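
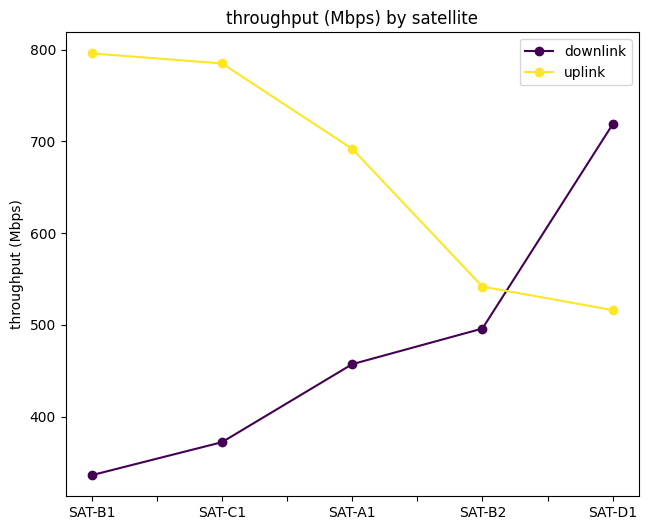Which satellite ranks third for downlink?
Top 4 for downlink: SAT-D1 ≈ 700, SAT-B2 ≈ 500, SAT-A1 ≈ 450, SAT-C1 ≈ 350.

SAT-A1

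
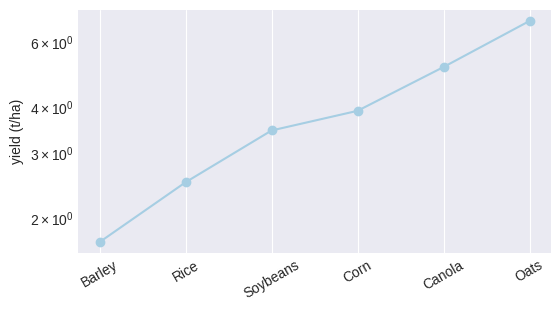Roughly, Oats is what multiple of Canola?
≈ 1.4×

Oats ≈ 7.0, Canola ≈ 5.0; 7.0/5.0 ≈ 1.4.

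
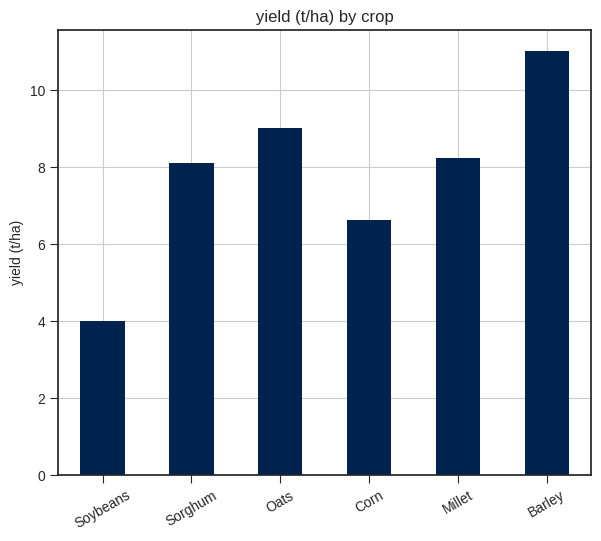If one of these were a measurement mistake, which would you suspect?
Soybeans

Soybeans ≈ 4; the rest sit between ≈ 7 and ≈ 11.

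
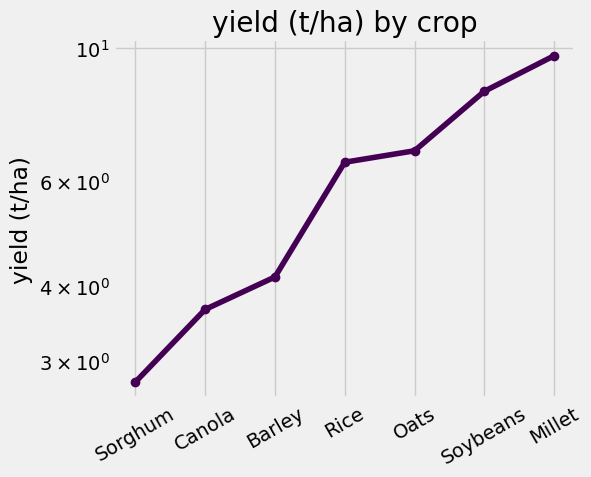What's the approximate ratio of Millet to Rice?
Millet ≈ 10, Rice ≈ 6; 10/6 ≈ 1.67.

≈ 1.67×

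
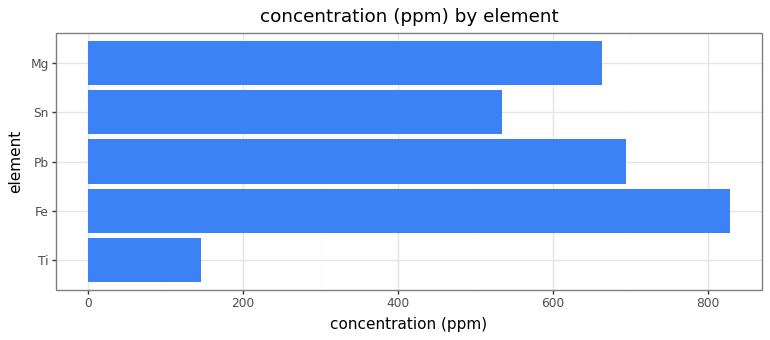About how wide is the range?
≈ 700

Max Fe ≈ 800, min Ti ≈ 100; range ≈ 700.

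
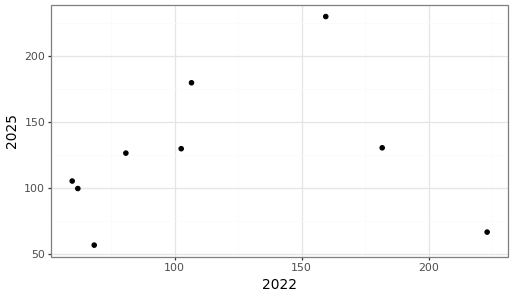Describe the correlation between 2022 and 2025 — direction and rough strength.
no clear correlation

Points are roughly uncorrelated; weak (|r| ≈ 0.1).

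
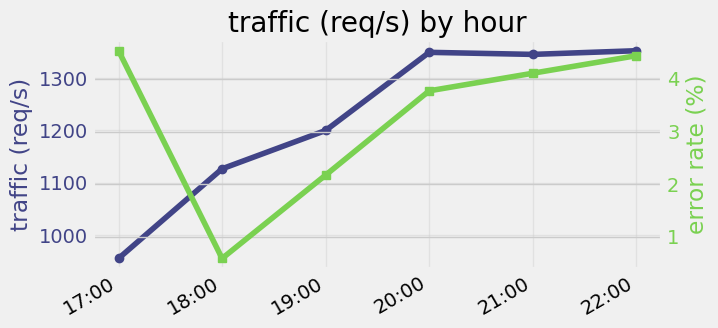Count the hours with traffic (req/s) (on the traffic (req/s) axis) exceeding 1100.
Above 1100: 18:00, 19:00, 20:00, 21:00, 22:00.

5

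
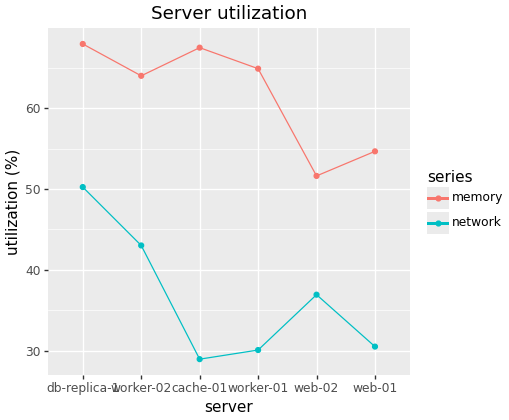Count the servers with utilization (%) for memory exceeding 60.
Above 60: db-replica-1, worker-02, cache-01, worker-01.

4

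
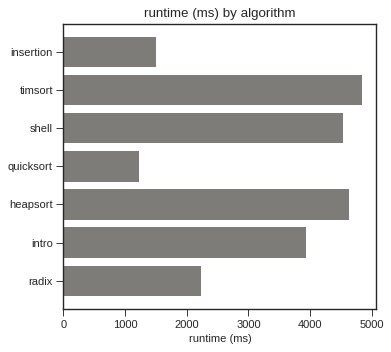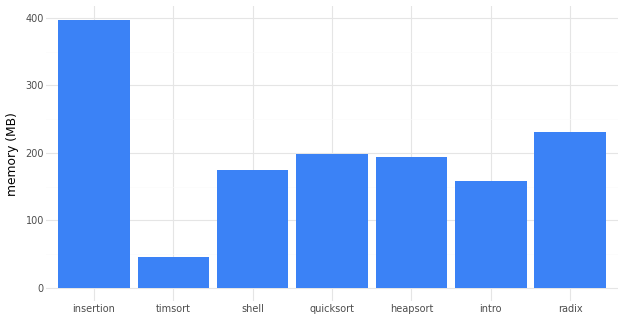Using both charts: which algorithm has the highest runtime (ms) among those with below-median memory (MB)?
Chart 2 median memory (MB) ≈ 200; below-median algorithms: timsort, shell, intro. Among those, timsort has the highest runtime (ms) (≈ 5000).

timsort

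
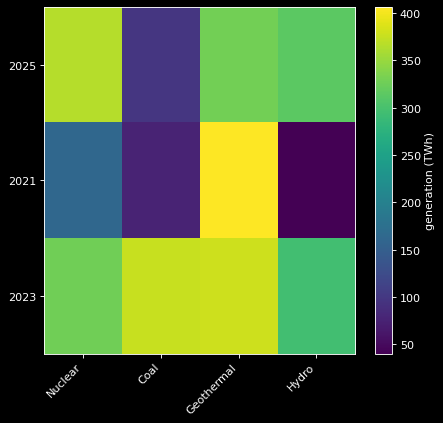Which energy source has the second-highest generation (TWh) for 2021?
Nuclear

Top 3 for 2021: Geothermal ≈ 400, Nuclear ≈ 150, Coal ≈ 100.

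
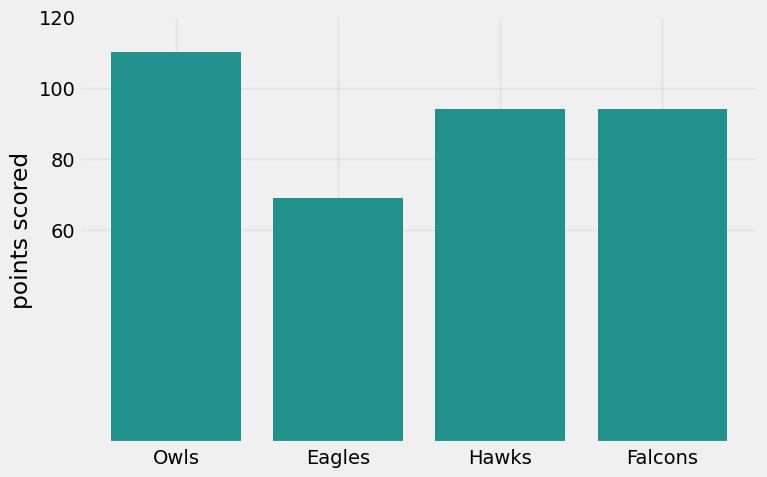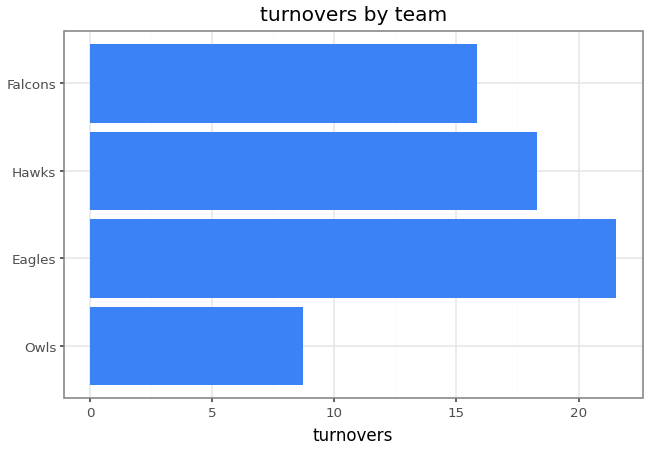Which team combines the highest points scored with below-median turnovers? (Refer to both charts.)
Owls

Chart 2 median turnovers ≈ 18; below-median teams: Owls, Falcons. Among those, Owls has the highest points scored (≈ 120).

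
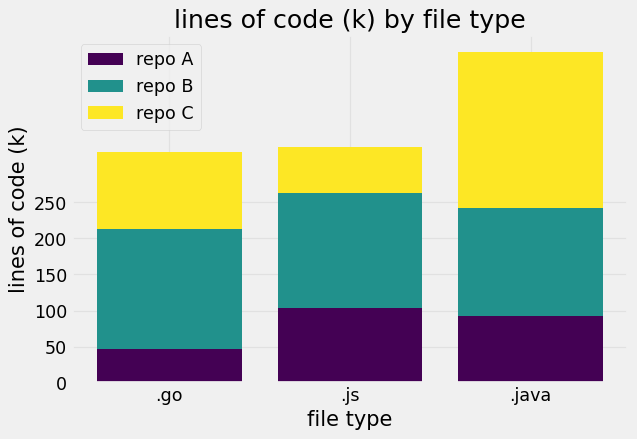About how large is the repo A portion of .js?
repo A top ≈ 100, bottom ≈ 0; segment ≈ 100.

≈ 100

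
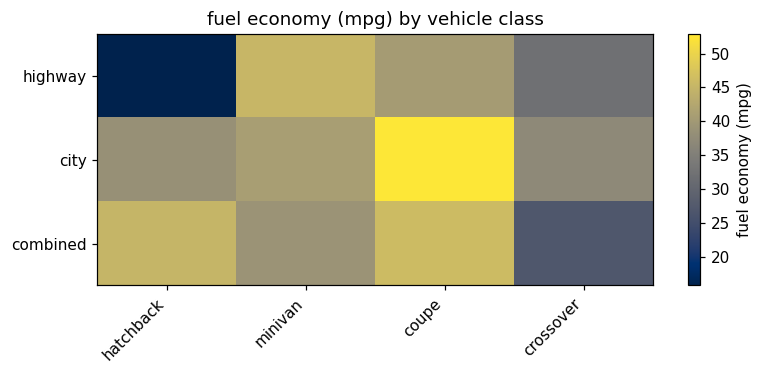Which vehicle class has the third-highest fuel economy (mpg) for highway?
crossover

Top 4 for highway: minivan ≈ 45, coupe ≈ 40, crossover ≈ 30, hatchback ≈ 15.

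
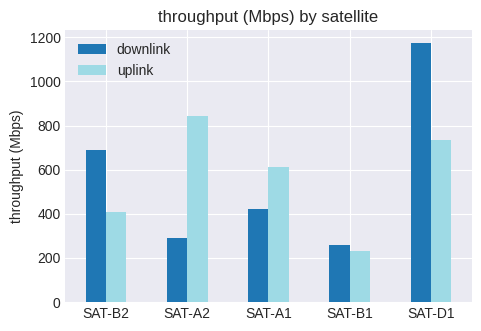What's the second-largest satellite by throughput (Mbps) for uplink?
Top 3 for uplink: SAT-A2 ≈ 800, SAT-D1 ≈ 700, SAT-A1 ≈ 600.

SAT-D1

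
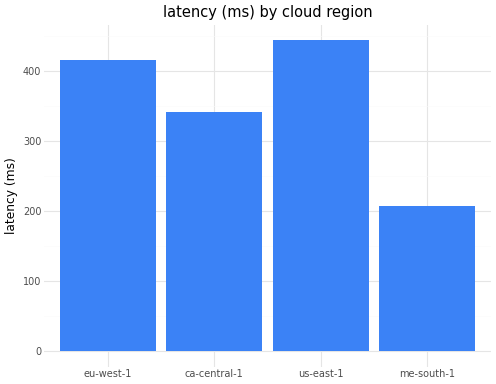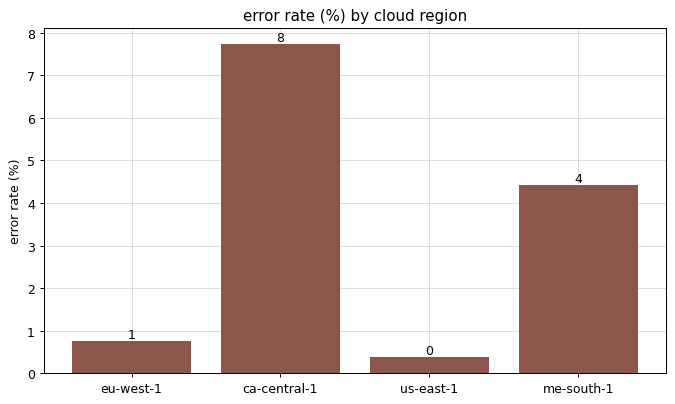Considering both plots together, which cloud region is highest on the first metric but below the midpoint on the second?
us-east-1

Chart 2 median error rate (%) ≈ 3; below-median cloud regions: eu-west-1, us-east-1. Among those, us-east-1 has the highest latency (ms) (≈ 450).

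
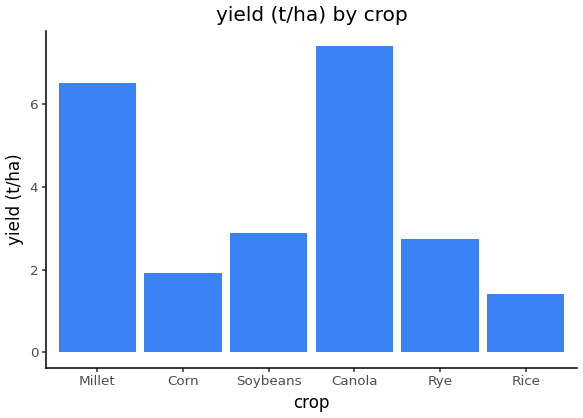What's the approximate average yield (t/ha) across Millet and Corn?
(7 + 2) / 2 ≈ 4.

≈ 4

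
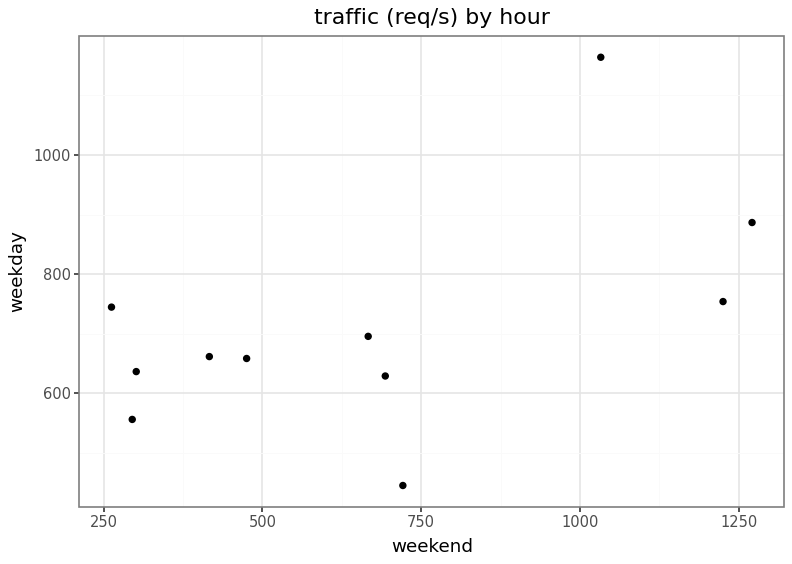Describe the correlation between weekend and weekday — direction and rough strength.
positive, moderate

Points are positively correlated; moderate (|r| ≈ 0.5).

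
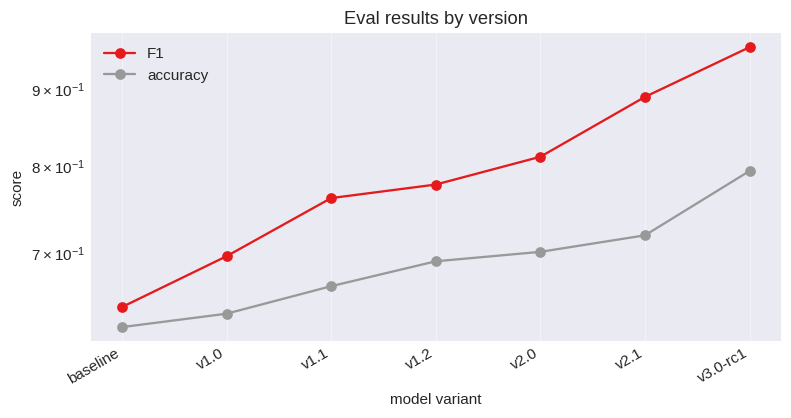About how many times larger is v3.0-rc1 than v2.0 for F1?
≈ 1.19×

v3.0-rc1 ≈ 0.95, v2.0 ≈ 0.80; 0.95/0.80 ≈ 1.19.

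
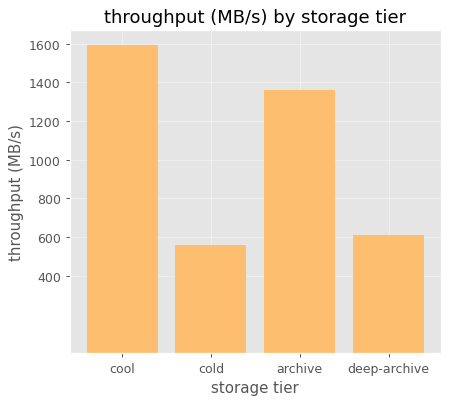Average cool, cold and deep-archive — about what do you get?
≈ 933

(1600 + 600 + 600) / 3 ≈ 933.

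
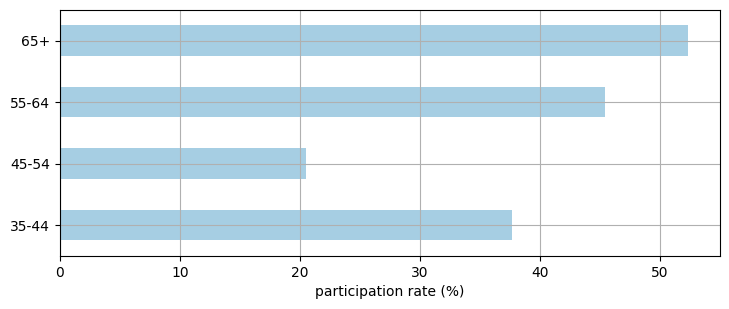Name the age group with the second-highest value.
55-64

Top 3: 65+ ≈ 50, 55-64 ≈ 45, 35-44 ≈ 40.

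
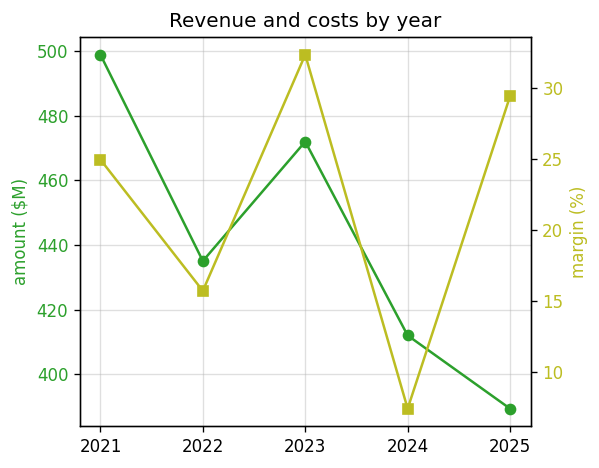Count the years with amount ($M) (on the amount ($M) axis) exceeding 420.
Above 420: 2021, 2022, 2023.

3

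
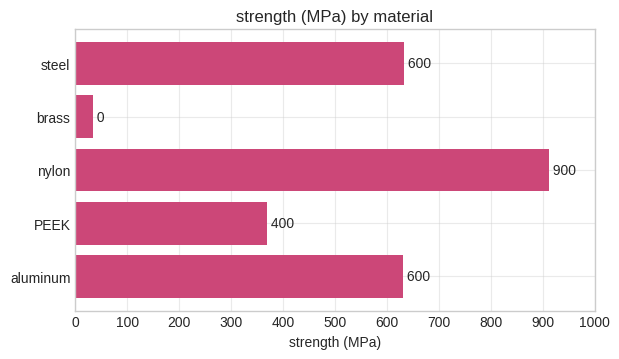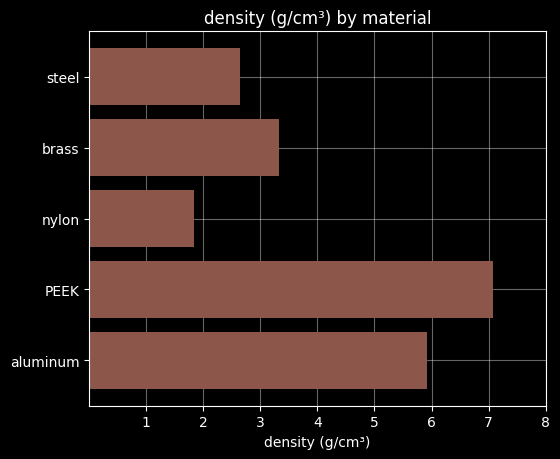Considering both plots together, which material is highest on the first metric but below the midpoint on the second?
Chart 2 median density (g/cm³) ≈ 3; below-median materials: steel, nylon. Among those, nylon has the highest strength (MPa) (≈ 900).

nylon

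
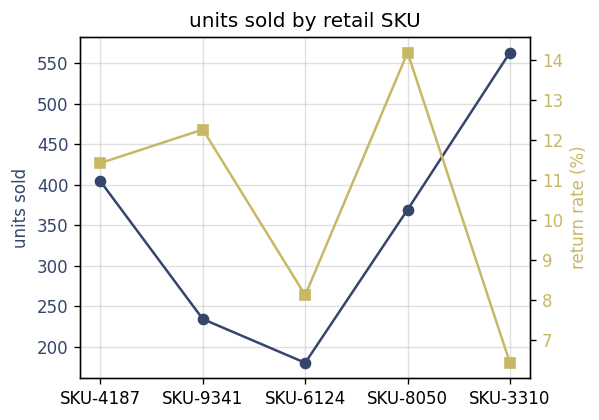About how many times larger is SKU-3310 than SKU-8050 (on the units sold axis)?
SKU-3310 ≈ 550, SKU-8050 ≈ 350; 550/350 ≈ 1.57.

≈ 1.57×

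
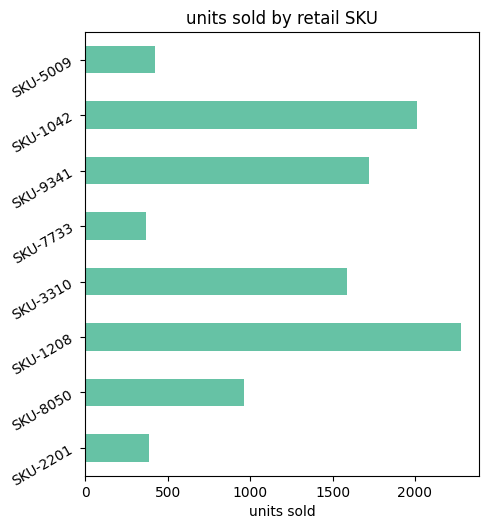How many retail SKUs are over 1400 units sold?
4

Above 1400: SKU-1208, SKU-3310, SKU-9341, SKU-1042.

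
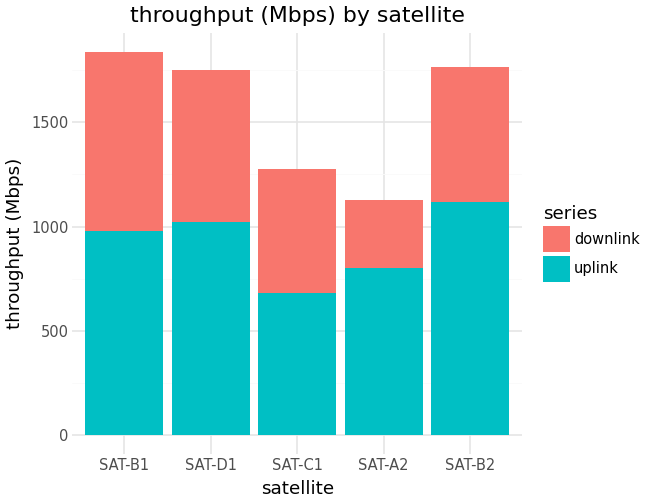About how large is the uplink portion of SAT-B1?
uplink top ≈ 1000, bottom ≈ 0; segment ≈ 1000.

≈ 1000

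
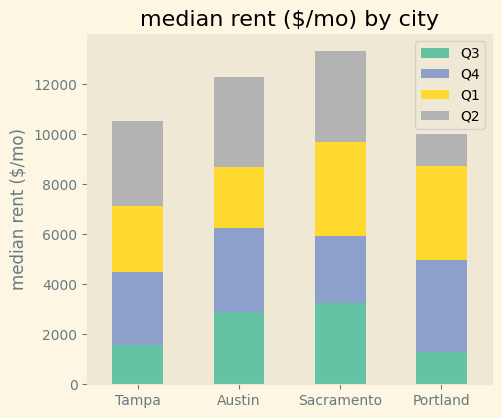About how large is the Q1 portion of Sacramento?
Q1 top ≈ 10000, bottom ≈ 6000; segment ≈ 4000.

≈ 4000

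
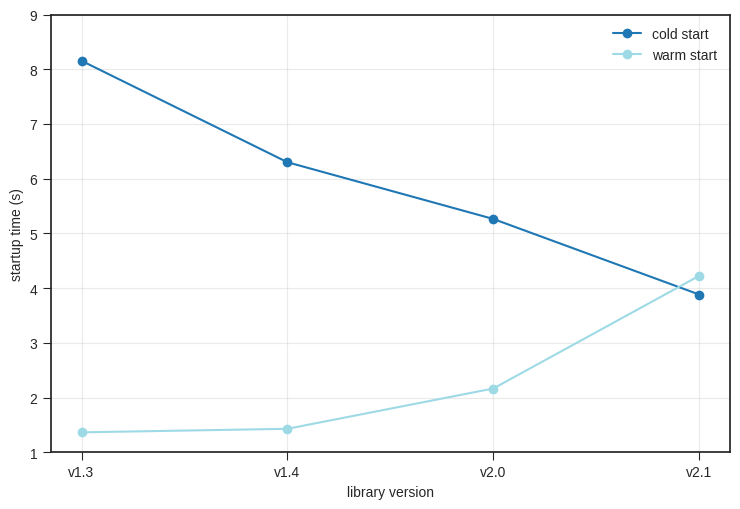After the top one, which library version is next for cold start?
v1.4

Top 3 for cold start: v1.3 ≈ 8, v1.4 ≈ 6, v2.0 ≈ 5.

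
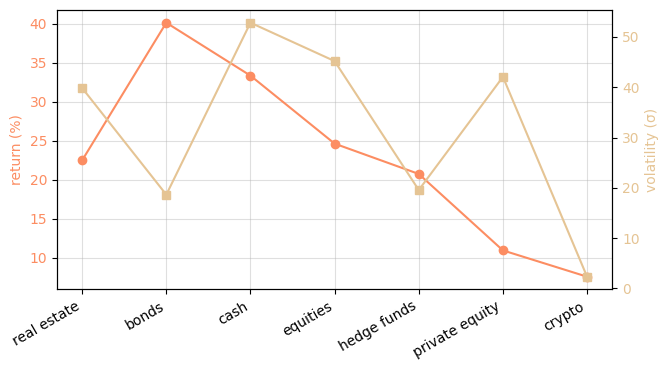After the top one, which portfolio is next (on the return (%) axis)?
cash

Top 3 (on the return (%) axis): bonds ≈ 40, cash ≈ 35, equities ≈ 25.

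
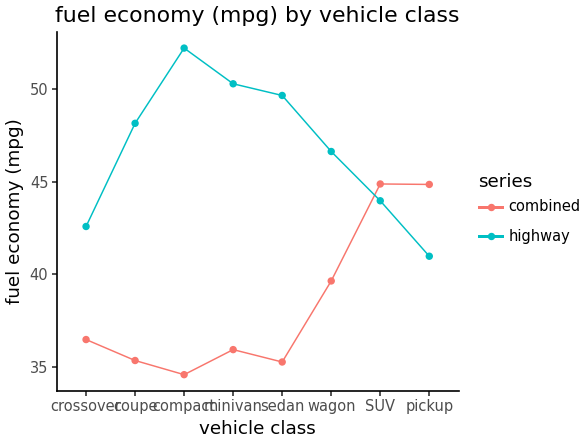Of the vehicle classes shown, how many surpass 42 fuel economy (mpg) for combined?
Above 42: SUV, pickup.

2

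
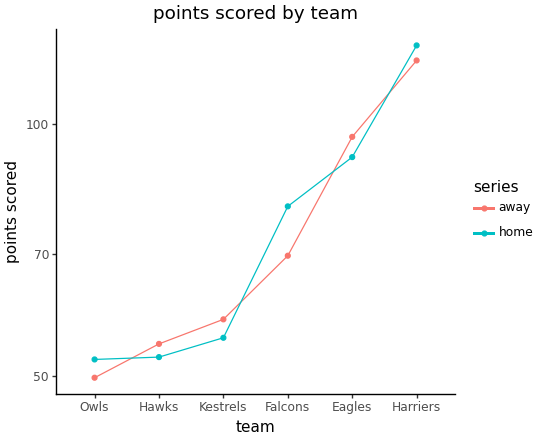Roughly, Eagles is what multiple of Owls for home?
Eagles ≈ 90, Owls ≈ 50; 90/50 ≈ 1.8.

≈ 1.8×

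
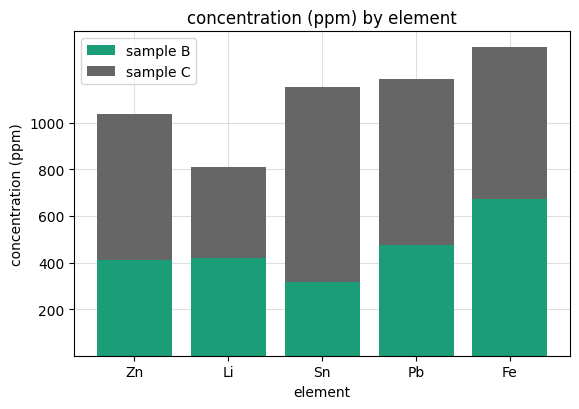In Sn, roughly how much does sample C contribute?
sample C top ≈ 1200, bottom ≈ 400; segment ≈ 800.

≈ 800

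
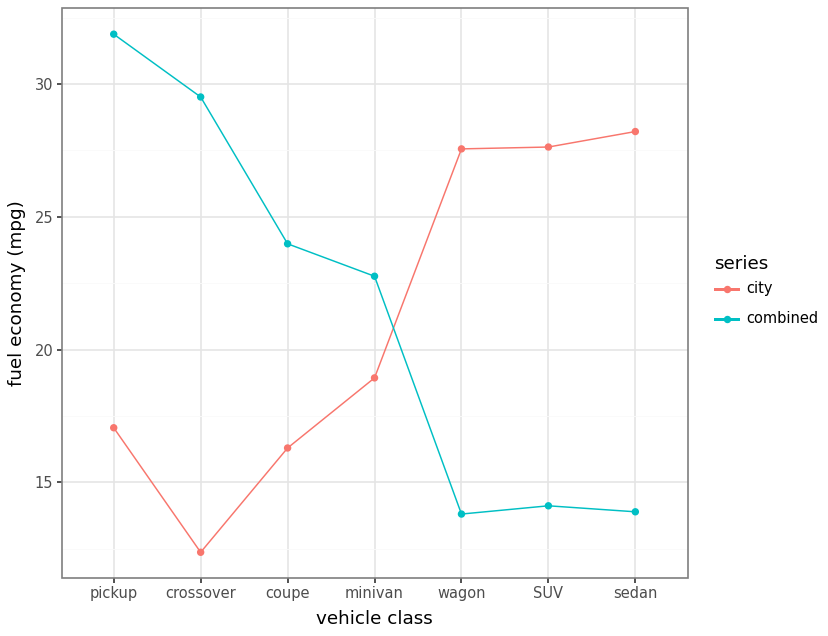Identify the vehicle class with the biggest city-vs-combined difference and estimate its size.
crossover: city ≈ 12, combined ≈ 30 → gap ≈ 18. Next-largest (pickup) is only ≈ 14.

crossover, ≈ 18 mpg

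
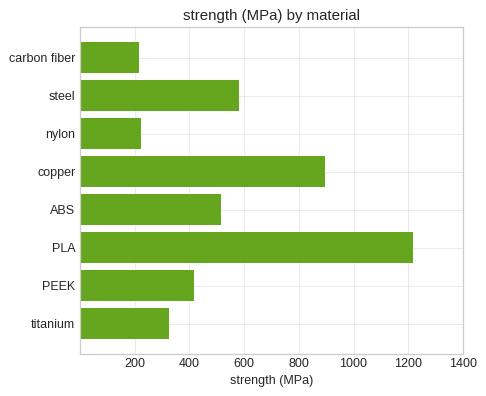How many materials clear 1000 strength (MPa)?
1

Above 1000: PLA.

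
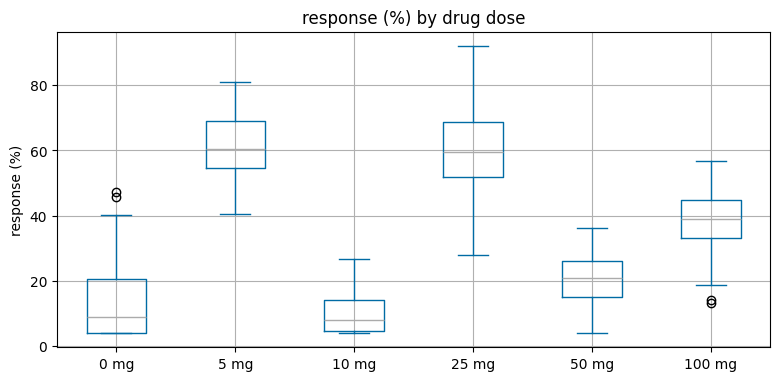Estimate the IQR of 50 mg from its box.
≈ 10

Q3 ≈ 25, Q1 ≈ 15; IQR ≈ 10.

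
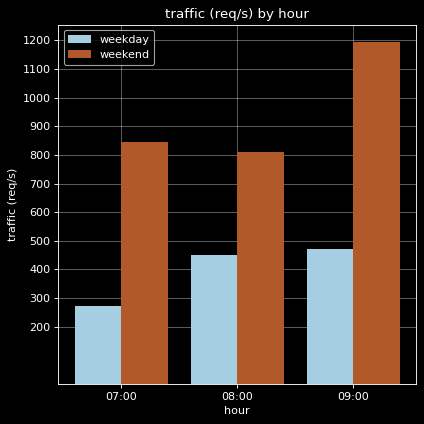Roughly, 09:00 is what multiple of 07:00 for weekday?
09:00 ≈ 500, 07:00 ≈ 300; 500/300 ≈ 1.67.

≈ 1.67×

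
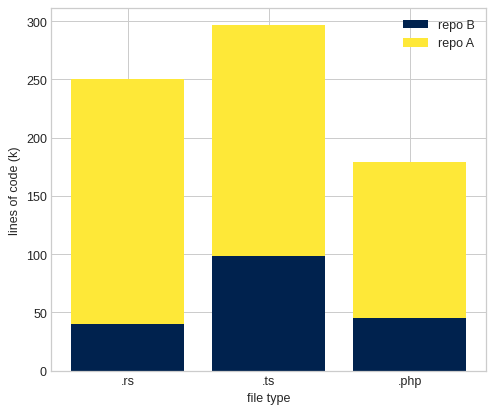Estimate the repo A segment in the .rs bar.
≈ 200

repo A top ≈ 250, bottom ≈ 50; segment ≈ 200.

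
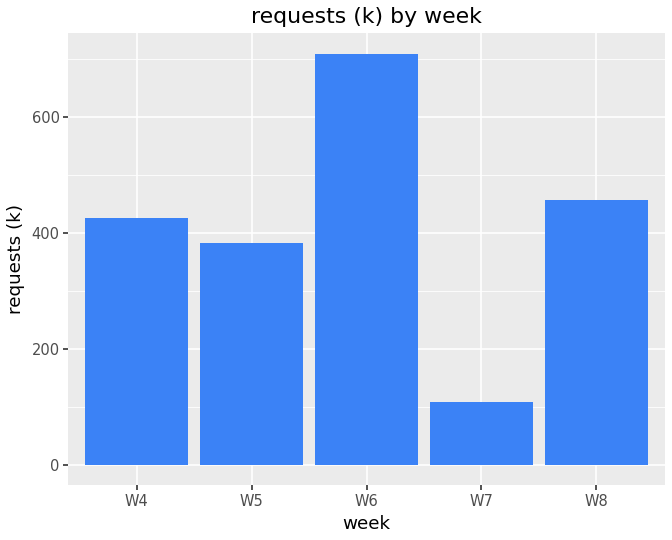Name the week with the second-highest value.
W8

Top 3: W6 ≈ 700, W8 ≈ 500, W4 ≈ 400.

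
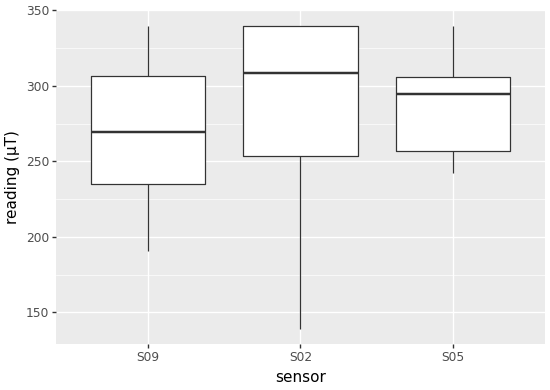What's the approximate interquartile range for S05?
Q3 ≈ 306, Q1 ≈ 256; IQR ≈ 50.

≈ 50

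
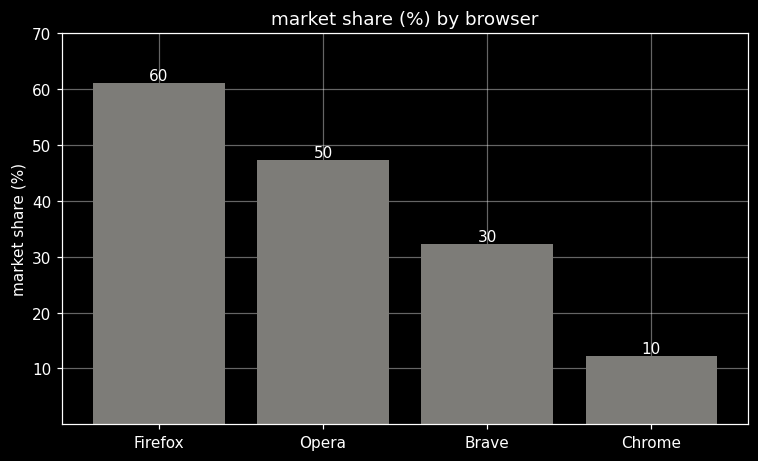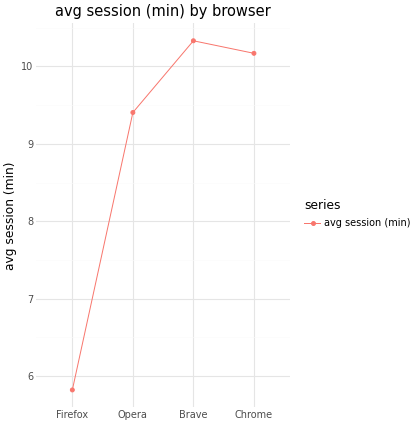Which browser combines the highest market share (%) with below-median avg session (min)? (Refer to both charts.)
Chart 2 median avg session (min) ≈ 10; below-median browsers: Firefox, Opera. Among those, Firefox has the highest market share (%) (≈ 60).

Firefox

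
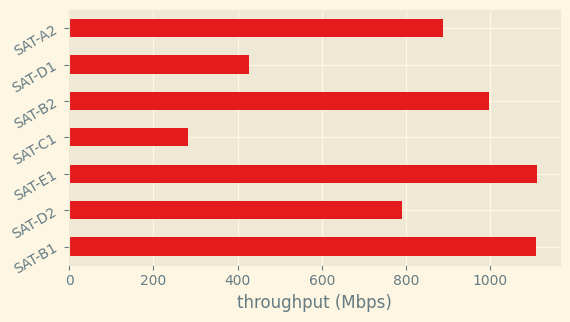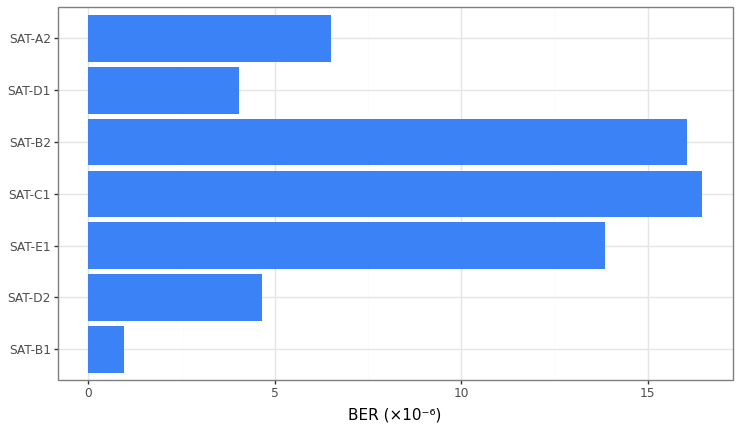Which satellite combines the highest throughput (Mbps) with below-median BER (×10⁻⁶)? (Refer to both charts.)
Chart 2 median BER (×10⁻⁶) ≈ 6; below-median satellites: SAT-B1, SAT-D2, SAT-D1. Among those, SAT-B1 has the highest throughput (Mbps) (≈ 1200).

SAT-B1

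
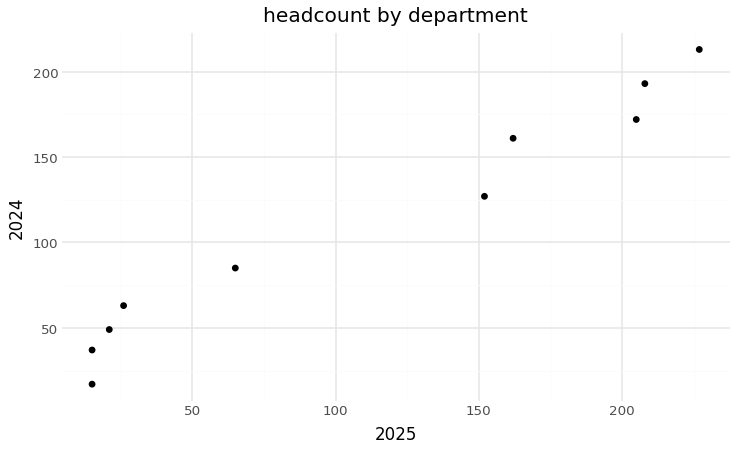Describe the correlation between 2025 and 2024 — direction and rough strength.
positive, strong

Points are positively correlated; strong (|r| ≈ 1.0).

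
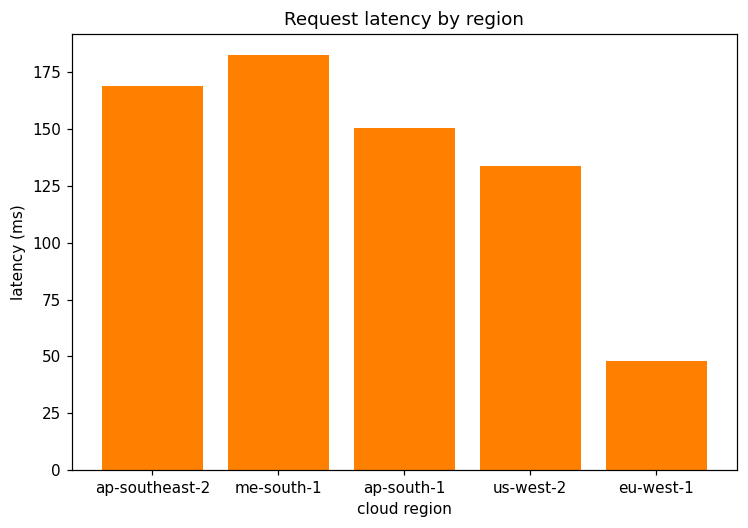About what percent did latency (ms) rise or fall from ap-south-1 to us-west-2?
ap-south-1 ≈ 160, us-west-2 ≈ 140; (140 − 160) / 160 ≈ -12.5%.

≈ -12.5%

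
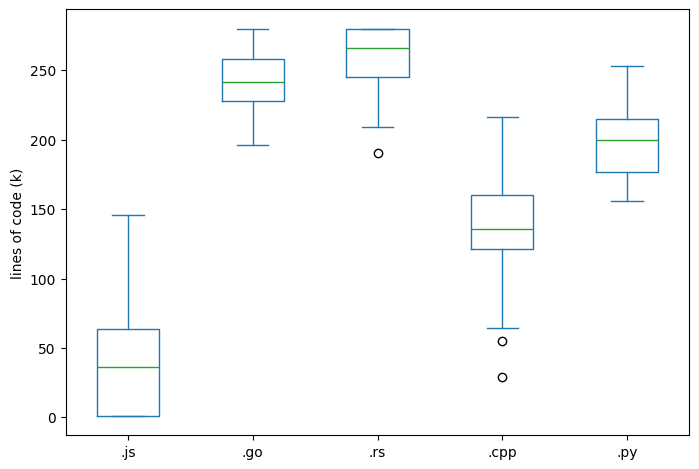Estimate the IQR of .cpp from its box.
Q3 ≈ 160, Q1 ≈ 120; IQR ≈ 40.

≈ 40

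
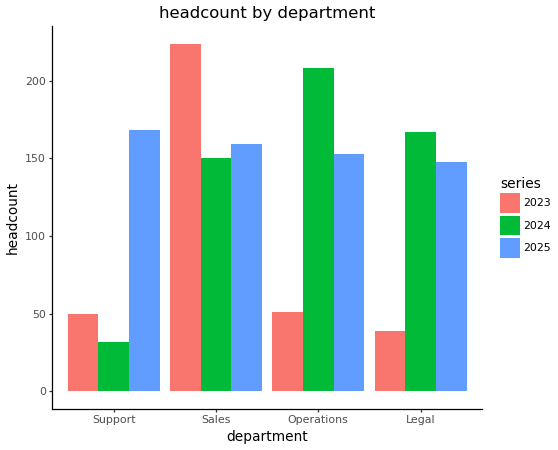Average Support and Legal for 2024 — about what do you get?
(40 + 160) / 2 ≈ 100.

≈ 100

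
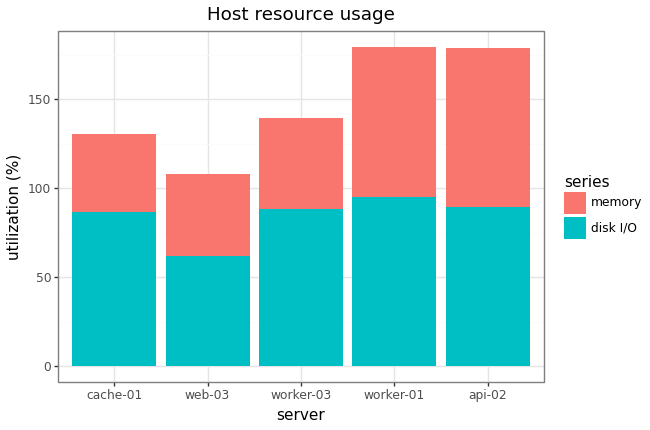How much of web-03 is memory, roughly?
≈ 40

memory top ≈ 100, bottom ≈ 60; segment ≈ 40.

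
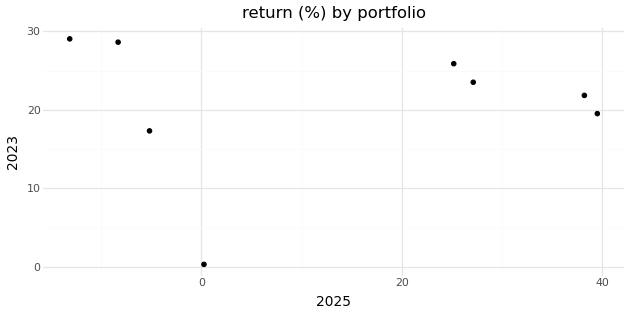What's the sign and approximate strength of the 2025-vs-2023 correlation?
no clear correlation

Points are roughly uncorrelated; weak (|r| ≈ 0.0).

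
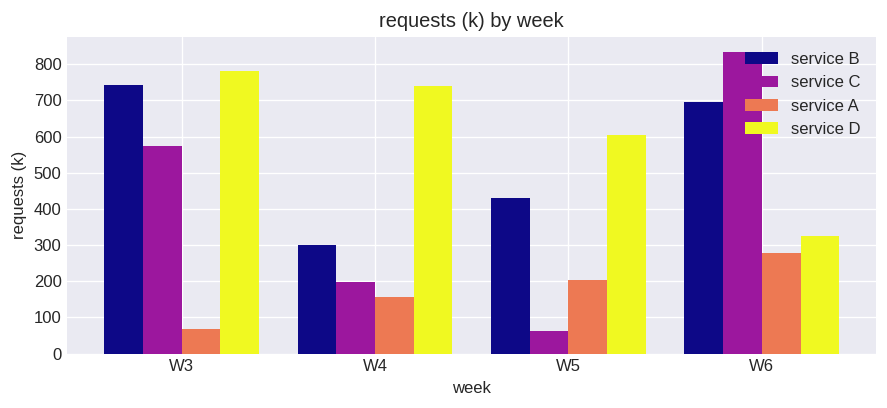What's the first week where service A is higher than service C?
W5

W4: service A ≈ 200 vs service C ≈ 200 (not yet); W5: service A ≈ 200 vs service C ≈ 100 (first crossover).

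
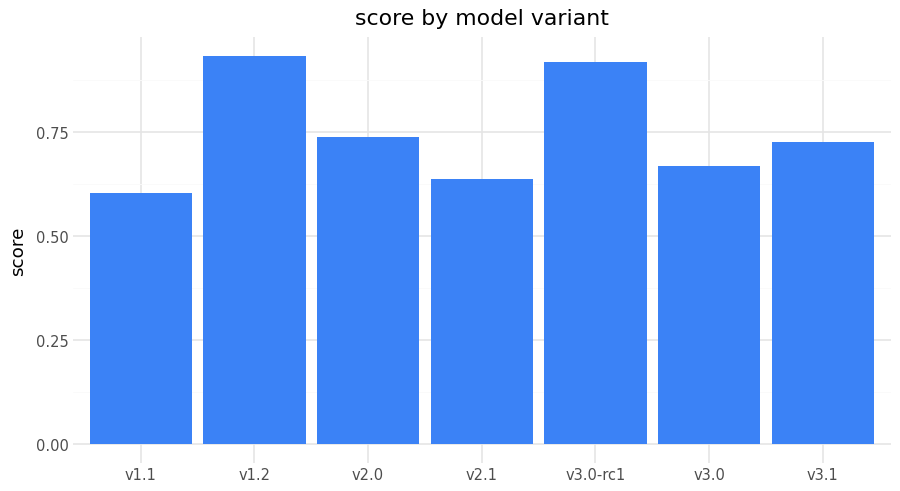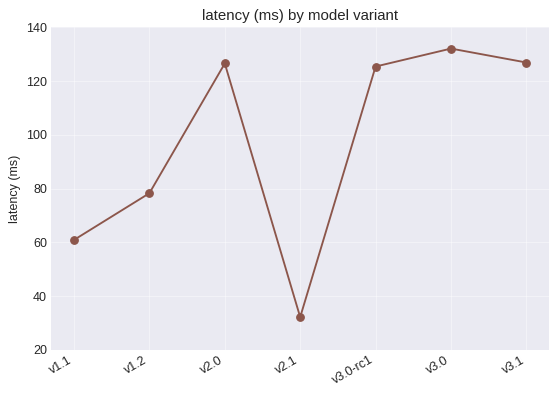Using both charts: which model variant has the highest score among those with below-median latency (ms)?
Chart 2 median latency (ms) ≈ 120; below-median model variants: v1.1, v1.2, v2.1. Among those, v1.2 has the highest score (≈ 0.9).

v1.2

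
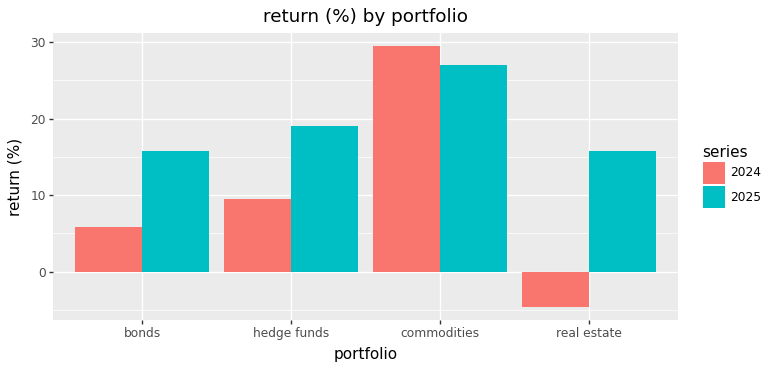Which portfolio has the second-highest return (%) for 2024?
Top 3 for 2024: commodities ≈ 30, hedge funds ≈ 10, bonds ≈ 5.

hedge funds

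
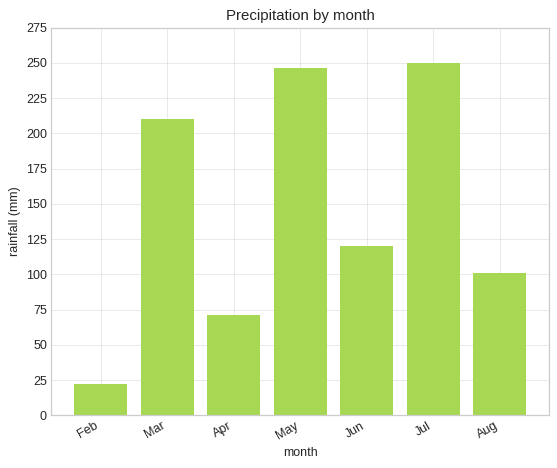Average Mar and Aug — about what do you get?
≈ 150

(200 + 100) / 2 ≈ 150.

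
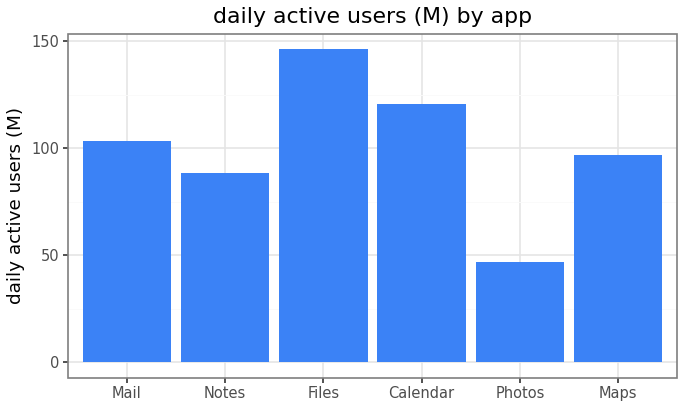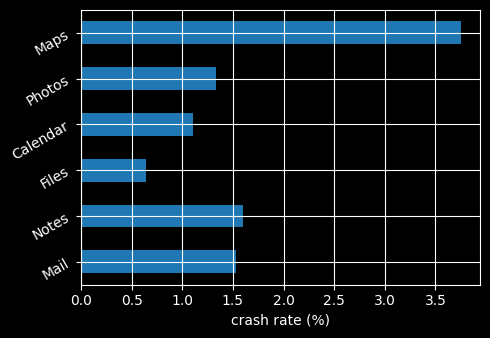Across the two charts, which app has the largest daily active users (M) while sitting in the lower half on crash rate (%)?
Files

Chart 2 median crash rate (%) ≈ 1.5; below-median apps: Files, Calendar, Photos. Among those, Files has the highest daily active users (M) (≈ 140).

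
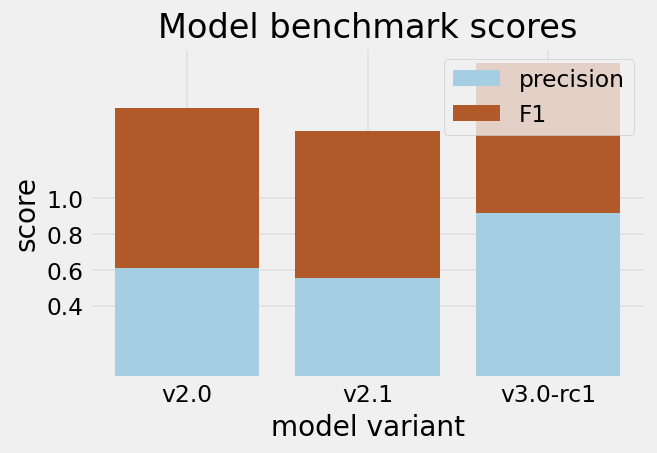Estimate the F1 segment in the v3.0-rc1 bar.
≈ 0.8

F1 top ≈ 1.8, bottom ≈ 1.0; segment ≈ 0.8.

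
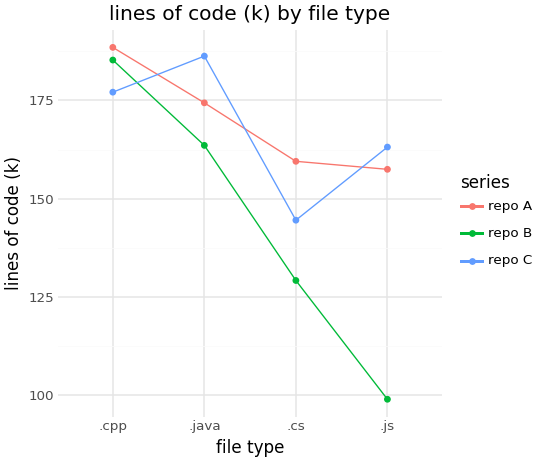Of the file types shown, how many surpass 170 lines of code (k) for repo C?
2

Above 170: .cpp, .java.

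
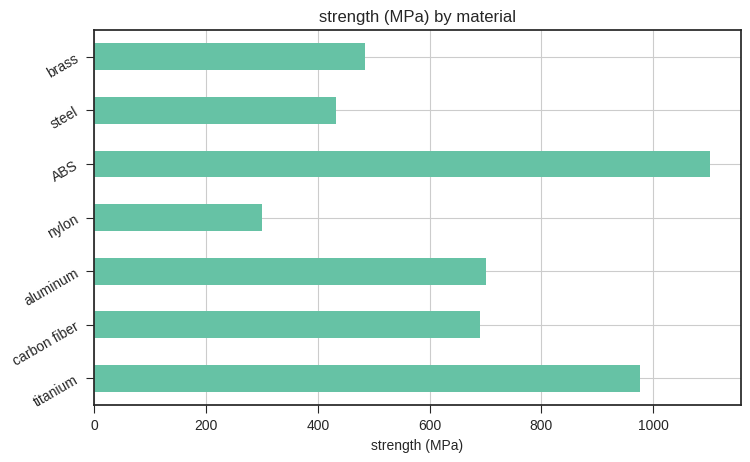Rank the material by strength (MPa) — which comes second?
titanium

Top 3: ABS ≈ 1100, titanium ≈ 1000, aluminum ≈ 700.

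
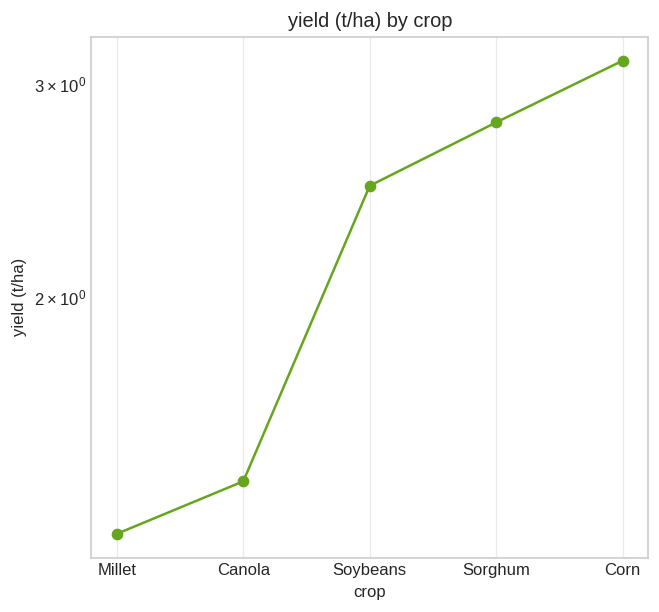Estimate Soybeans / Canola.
Soybeans ≈ 2.4, Canola ≈ 1.4; 2.4/1.4 ≈ 1.71.

≈ 1.71×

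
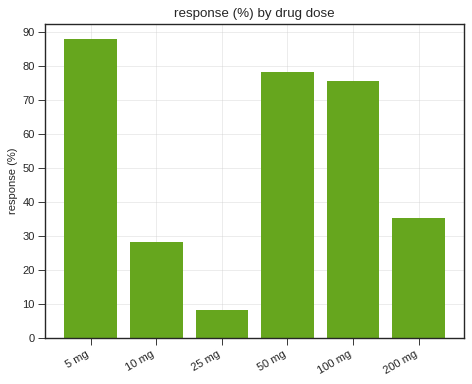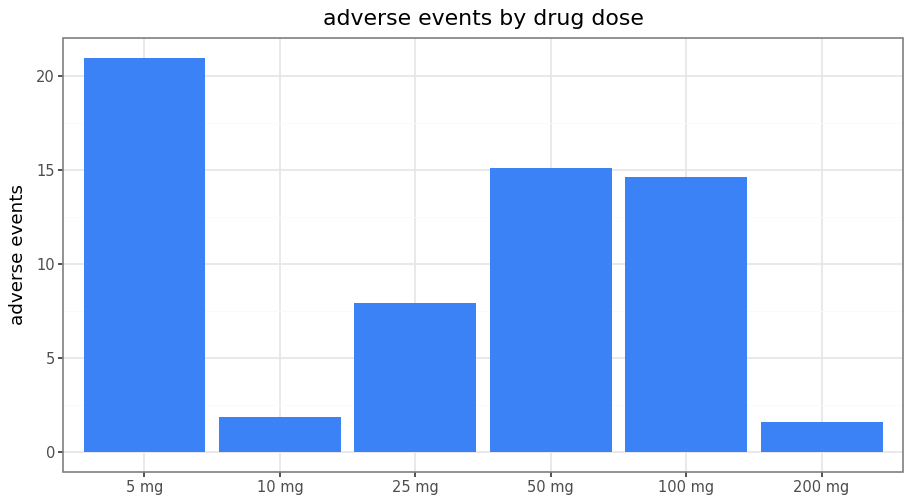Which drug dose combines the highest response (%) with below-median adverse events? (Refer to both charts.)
200 mg

Chart 2 median adverse events ≈ 12; below-median drug doses: 10 mg, 25 mg, 200 mg. Among those, 200 mg has the highest response (%) (≈ 40).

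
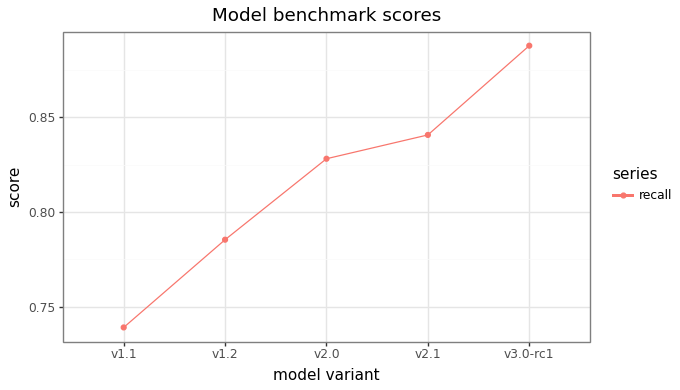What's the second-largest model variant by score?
Top 3: v3.0-rc1 ≈ 0.88, v2.1 ≈ 0.84, v2.0 ≈ 0.82.

v2.1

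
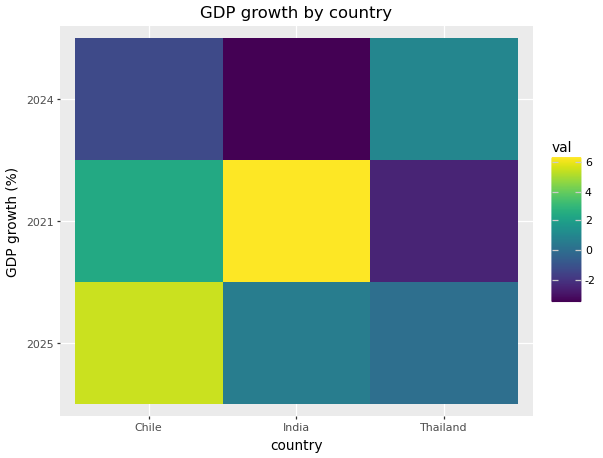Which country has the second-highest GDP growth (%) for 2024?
Top 3 for 2024: Thailand ≈ 1, Chile ≈ -1, India ≈ -3.

Chile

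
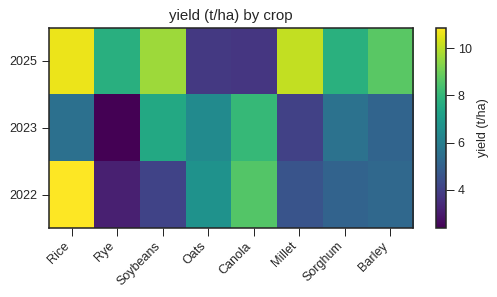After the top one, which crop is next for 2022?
Top 3 for 2022: Rice ≈ 11, Canola ≈ 9, Oats ≈ 7.

Canola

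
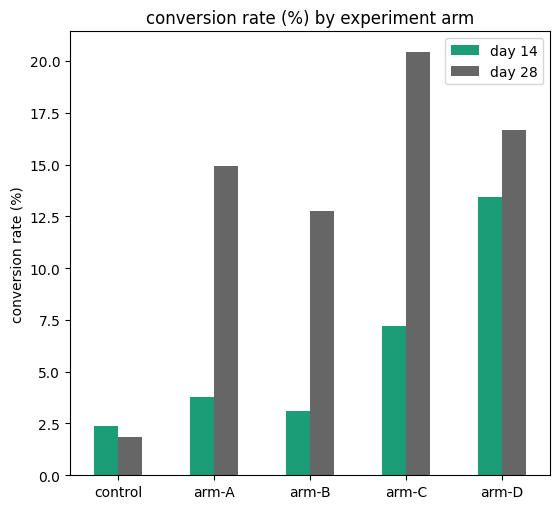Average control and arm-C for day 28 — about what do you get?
≈ 11

(2 + 20) / 2 ≈ 11.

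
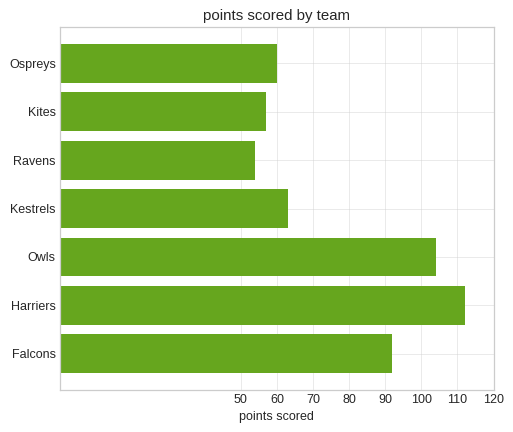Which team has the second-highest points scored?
Owls

Top 3: Harriers ≈ 110, Owls ≈ 100, Falcons ≈ 90.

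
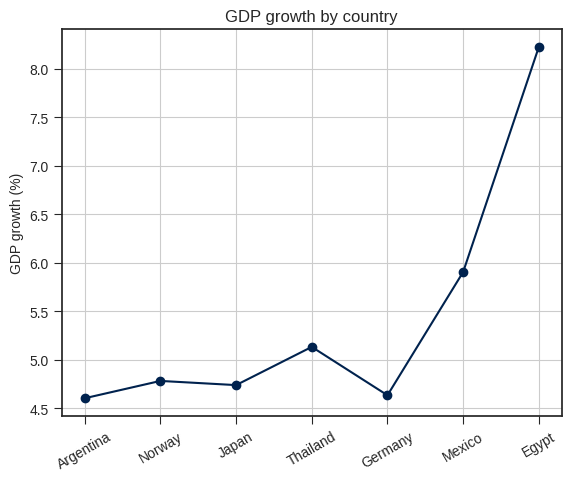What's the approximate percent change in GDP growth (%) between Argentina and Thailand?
Argentina ≈ 4.5, Thailand ≈ 5.0; (5.0 − 4.5) / 4.5 ≈ +11.1%.

≈ +11.1%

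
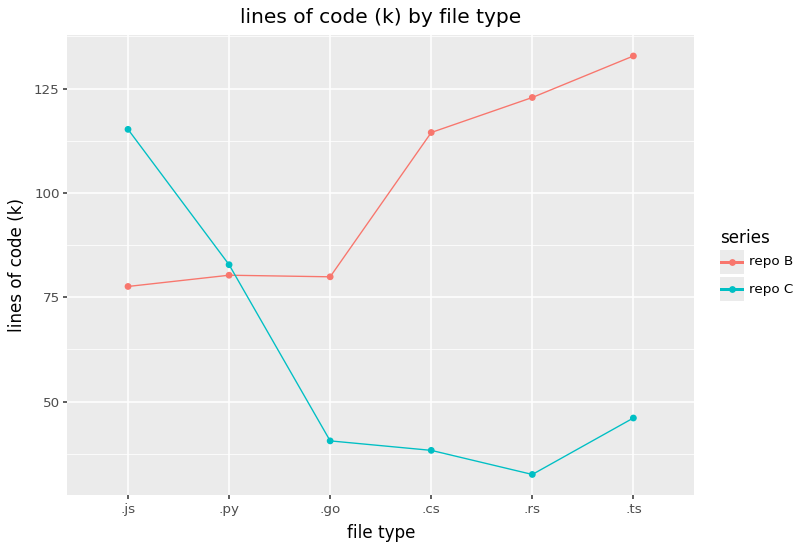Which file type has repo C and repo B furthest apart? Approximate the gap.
.rs, ≈ 90 k

.rs: repo C ≈ 30, repo B ≈ 120 → gap ≈ 90. Next-largest (.ts) is only ≈ 80.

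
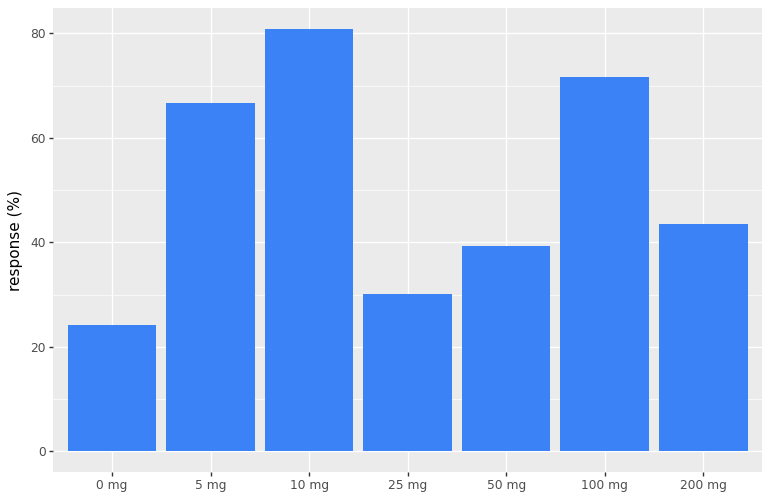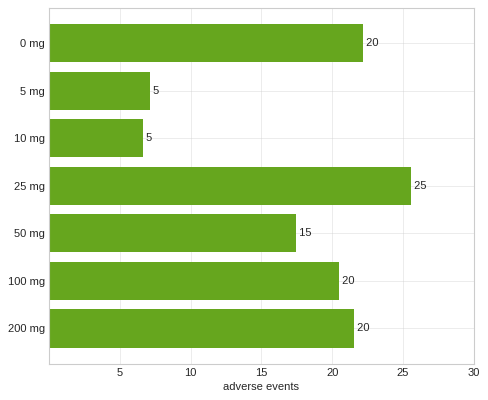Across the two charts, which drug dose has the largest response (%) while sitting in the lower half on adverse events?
Chart 2 median adverse events ≈ 20; below-median drug doses: 5 mg, 10 mg, 50 mg. Among those, 10 mg has the highest response (%) (≈ 80).

10 mg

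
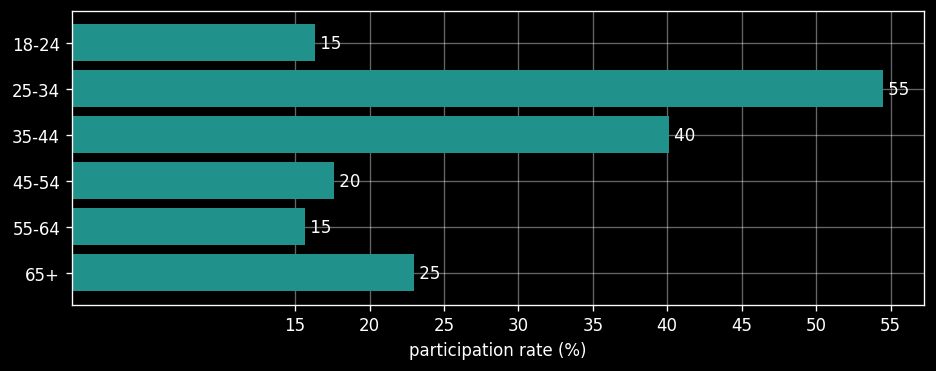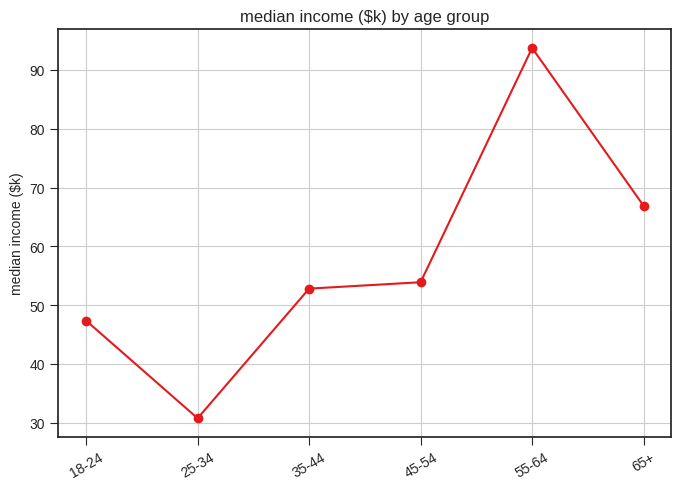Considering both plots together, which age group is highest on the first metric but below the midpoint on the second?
25-34

Chart 2 median median income ($k) ≈ 50; below-median age groups: 18-24, 25-34, 35-44. Among those, 25-34 has the highest participation rate (%) (≈ 55).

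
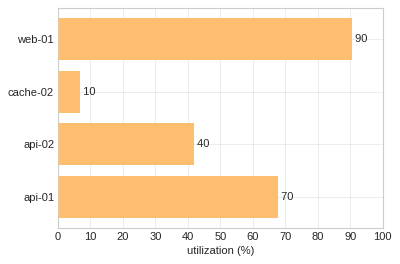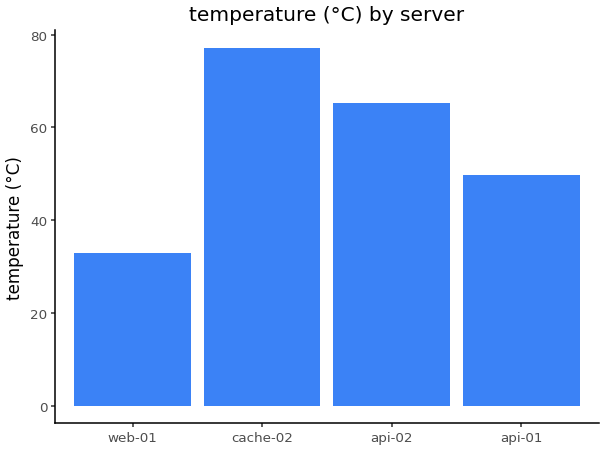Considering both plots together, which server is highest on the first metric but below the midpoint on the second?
Chart 2 median temperature (°C) ≈ 60; below-median servers: web-01, api-01. Among those, web-01 has the highest utilization (%) (≈ 90).

web-01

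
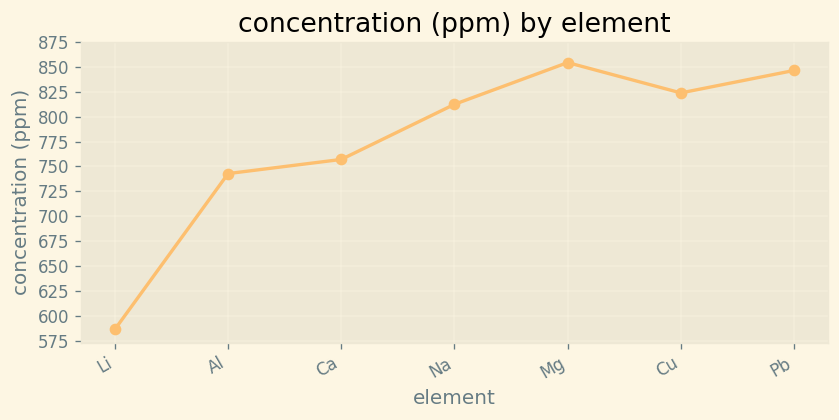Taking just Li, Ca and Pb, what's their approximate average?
(575 + 750 + 850) / 3 ≈ 725.

≈ 725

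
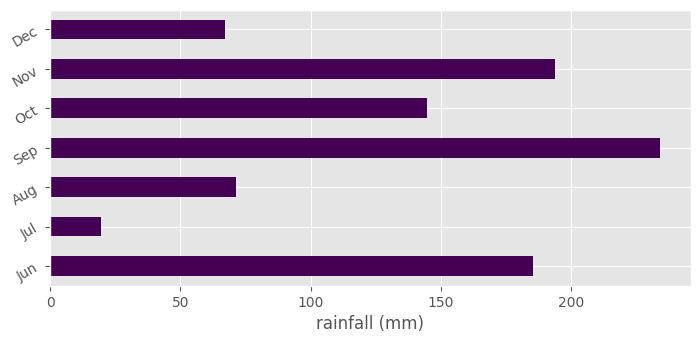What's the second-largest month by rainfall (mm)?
Nov

Top 3: Sep ≈ 240, Nov ≈ 200, Jun ≈ 180.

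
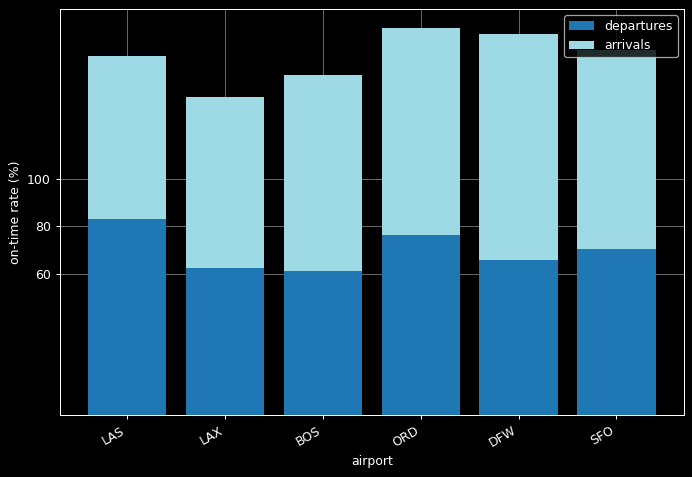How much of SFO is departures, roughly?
≈ 80

departures top ≈ 80, bottom ≈ 0; segment ≈ 80.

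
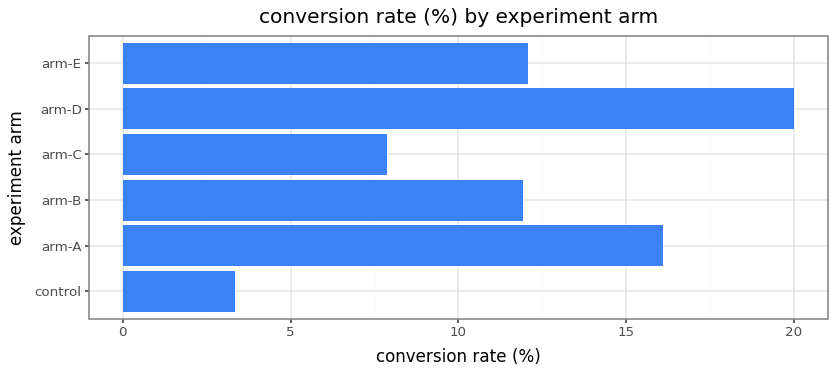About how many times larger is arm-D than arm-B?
arm-D ≈ 20, arm-B ≈ 12; 20/12 ≈ 1.67.

≈ 1.67×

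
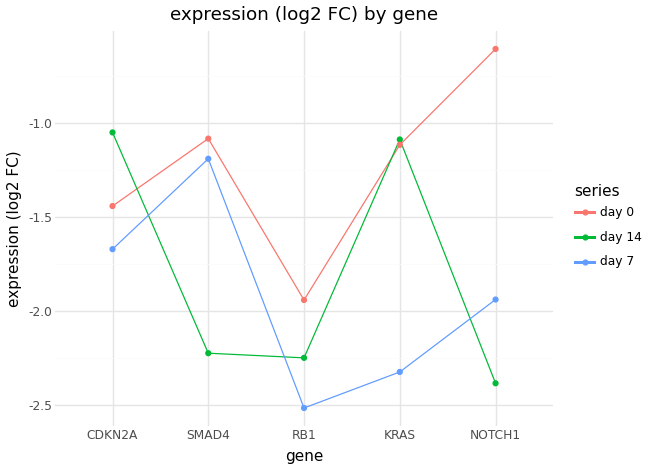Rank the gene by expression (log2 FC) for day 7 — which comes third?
NOTCH1

Top 4 for day 7: SMAD4 ≈ -1.2, CDKN2A ≈ -1.6, NOTCH1 ≈ -2.0, KRAS ≈ -2.4.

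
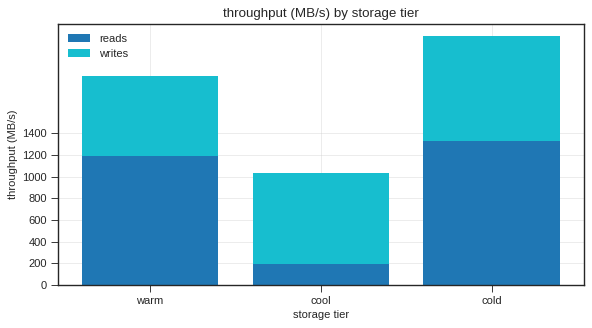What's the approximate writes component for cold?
≈ 800

writes top ≈ 2200, bottom ≈ 1400; segment ≈ 800.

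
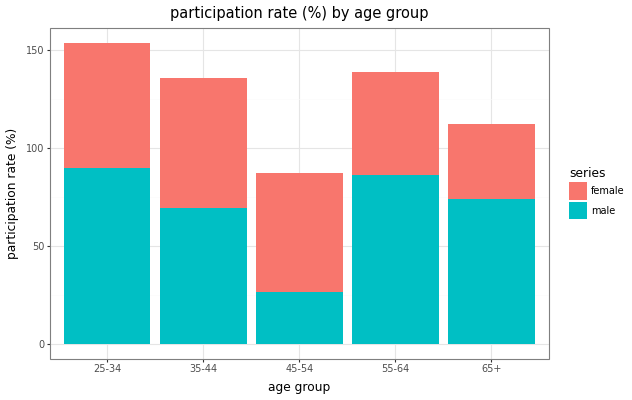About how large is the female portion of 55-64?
female top ≈ 140, bottom ≈ 80; segment ≈ 60.

≈ 60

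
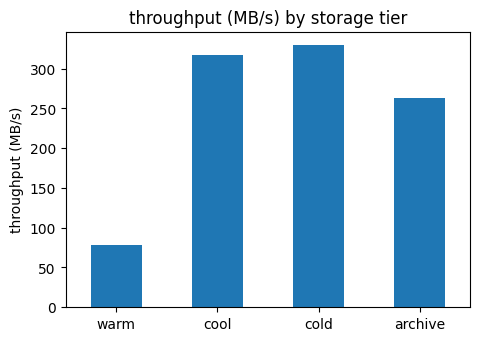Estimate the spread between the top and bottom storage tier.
Max cold ≈ 350, min warm ≈ 100; range ≈ 250.

≈ 250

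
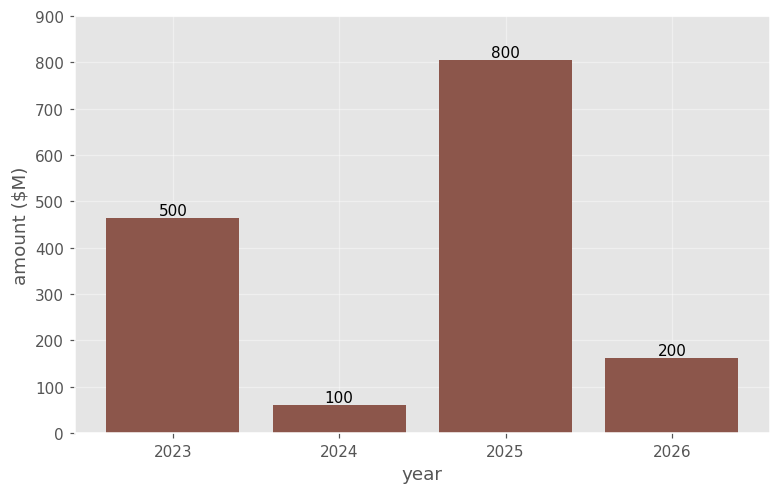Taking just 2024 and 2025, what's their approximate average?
(100 + 800) / 2 ≈ 450.

≈ 450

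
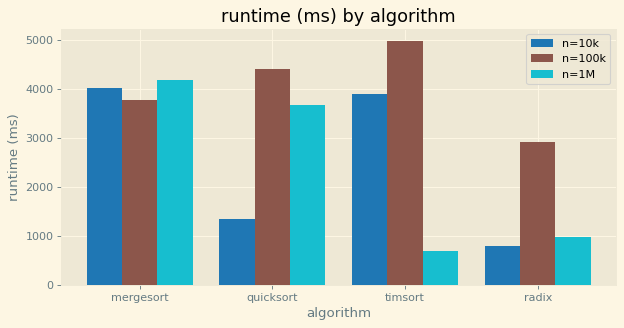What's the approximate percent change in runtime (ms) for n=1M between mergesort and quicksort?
≈ -12.5%

mergesort ≈ 4000, quicksort ≈ 3500; (3500 − 4000) / 4000 ≈ -12.5%.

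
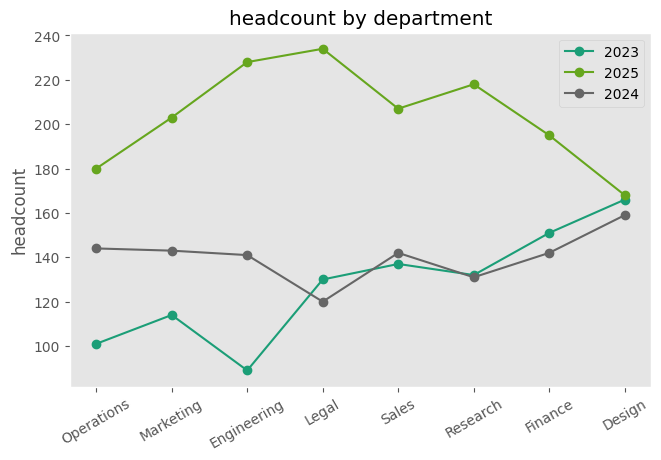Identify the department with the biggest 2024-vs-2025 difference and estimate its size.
Legal, ≈ 120

Legal: 2024 ≈ 120, 2025 ≈ 240 → gap ≈ 120. Next-largest (Research) is only ≈ 80.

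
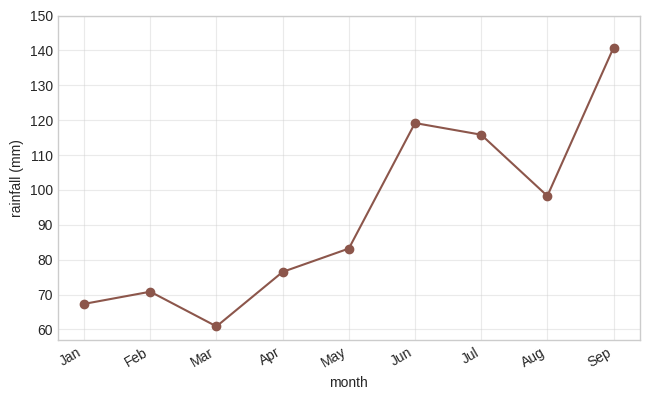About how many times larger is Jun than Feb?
Jun ≈ 120, Feb ≈ 70; 120/70 ≈ 1.71.

≈ 1.71×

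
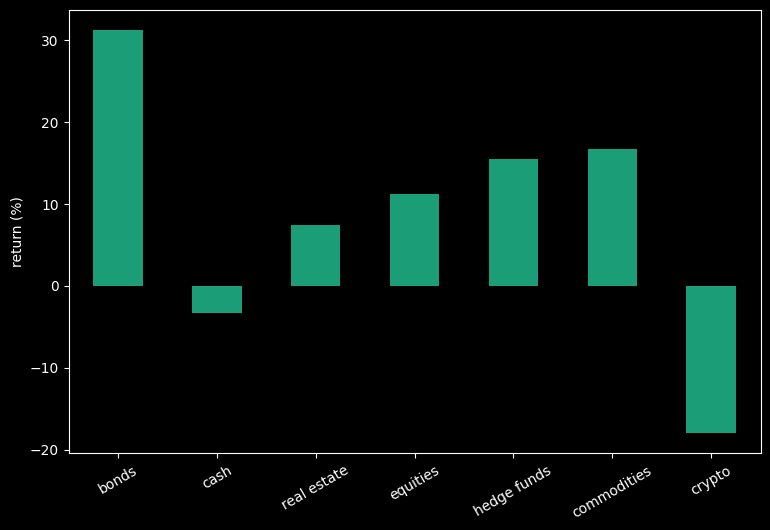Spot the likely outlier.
crypto

crypto ≈ -20; the rest sit between ≈ -5 and ≈ 30.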